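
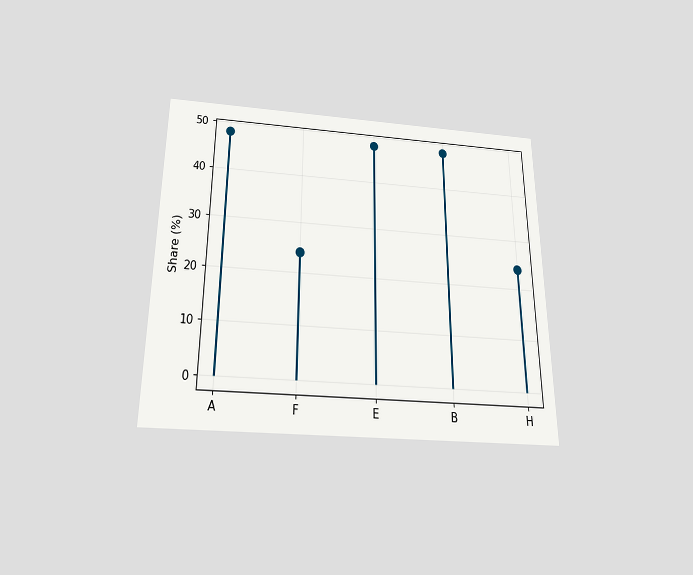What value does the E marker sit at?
The chart is viewed slightly from below. The E marker sits at 48%.

48%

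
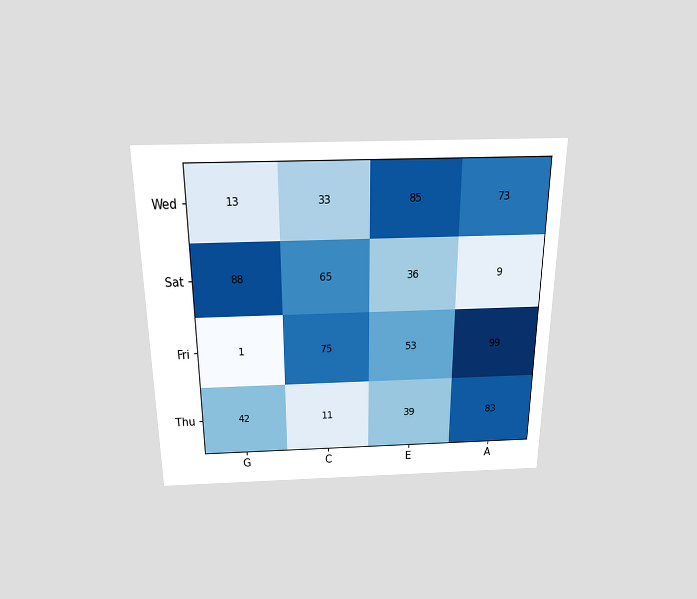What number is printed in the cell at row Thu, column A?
The chart is viewed slightly from above. The (Thu, A) cell reads 83.

83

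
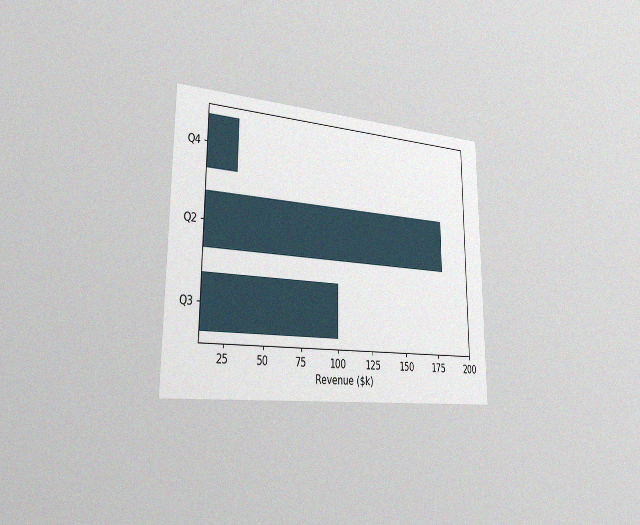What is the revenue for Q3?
The chart is viewed slightly from the left, with some photo noise. Reading along the chart's x-axis, the Q3 bar reaches $100k.

$100k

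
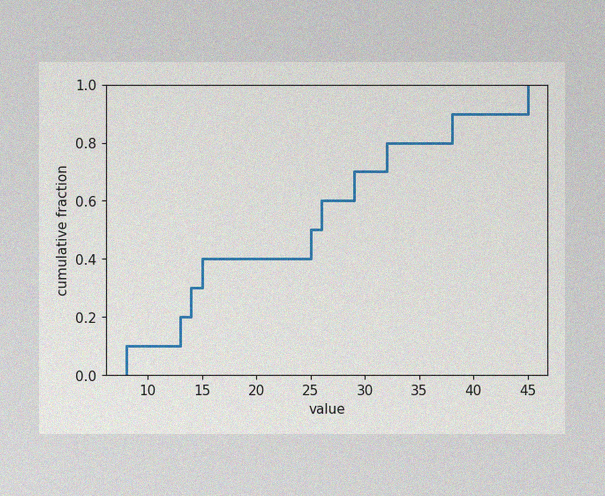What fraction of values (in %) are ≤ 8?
10%

The image has some photo noise and uneven lighting. At x=8 the ECDF step is at 10%.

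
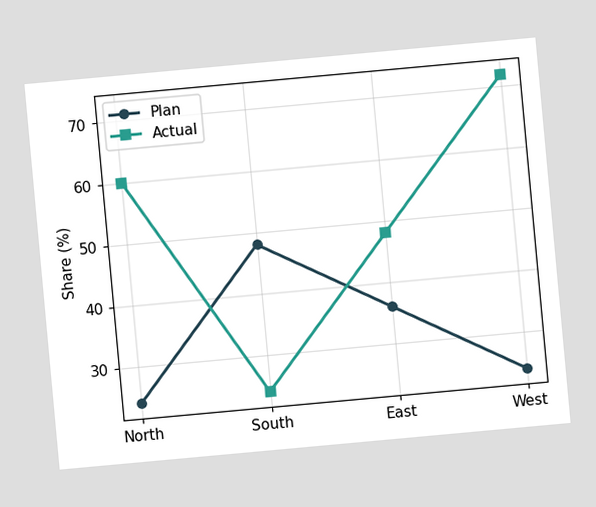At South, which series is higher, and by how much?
Plan, by 24%

The chart is tilted about 5° counter-clockwise. At South, Plan sits above the other line by 24%.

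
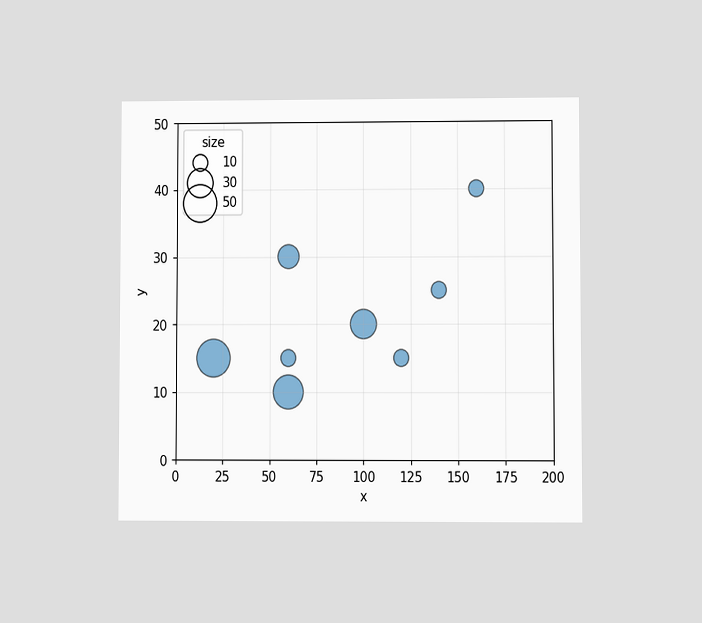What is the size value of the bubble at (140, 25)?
The chart is viewed at a slight angle. Matching the bubble at (140, 25) against the size legend gives 10.

10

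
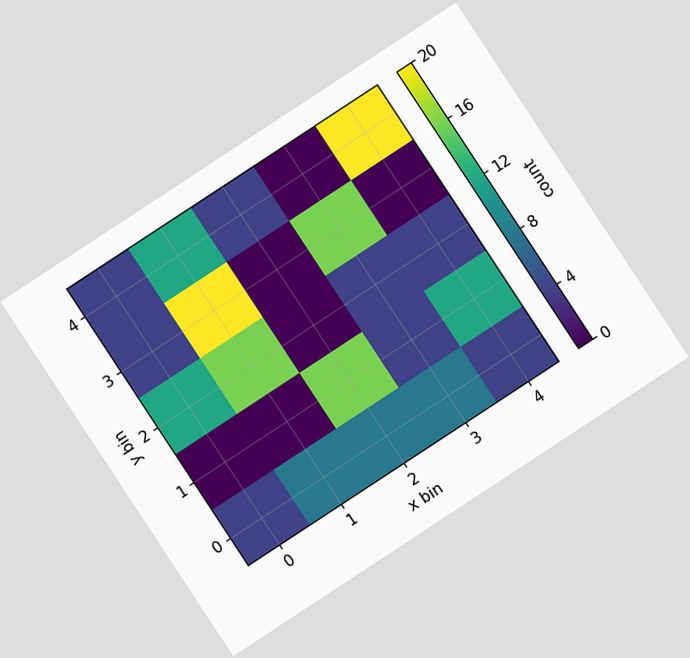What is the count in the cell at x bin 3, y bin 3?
The chart is tilted about 33° counter-clockwise. Matching the cell (3, 3) against the colorbar gives 16.

16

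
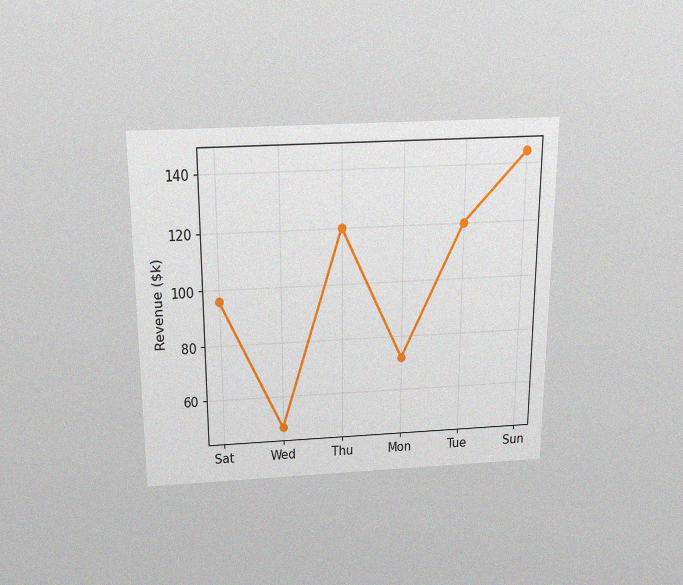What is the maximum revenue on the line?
$144k

The chart is viewed slightly from above, with some photo noise. The highest point is at Sun, and reading across to the y-axis gives $144k.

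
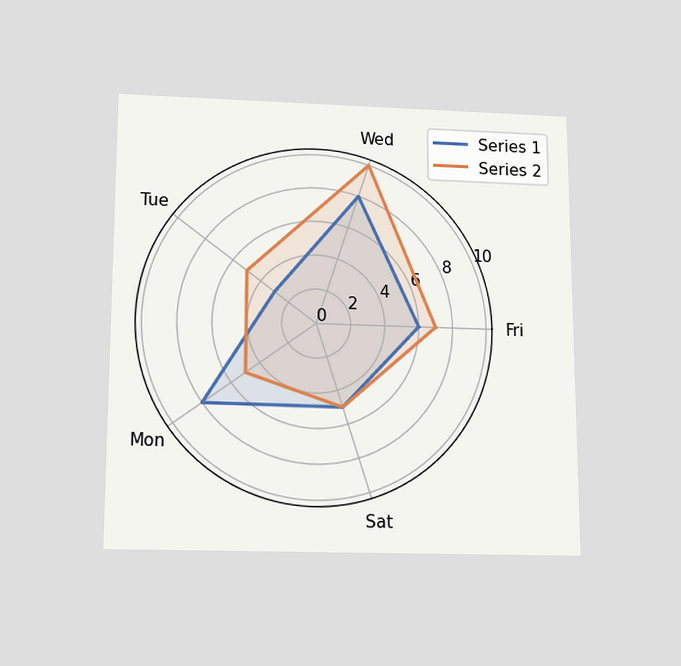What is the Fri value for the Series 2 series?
The chart is viewed slightly from below. On the Fri axis, Series 2 reaches 7.

7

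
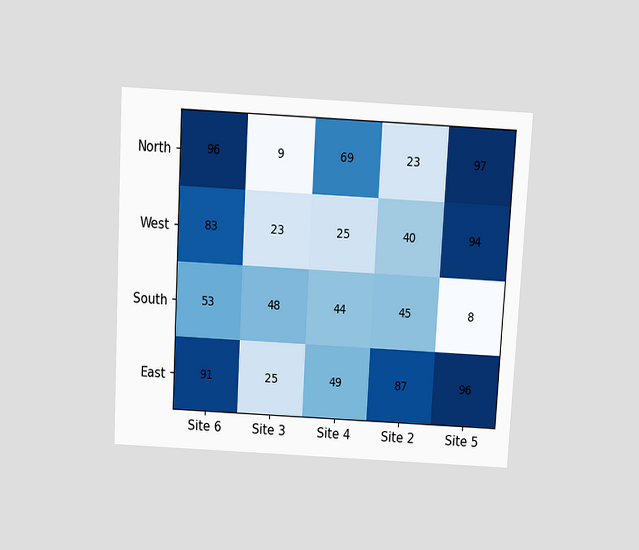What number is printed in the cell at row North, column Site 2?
23

The chart is tilted about 3° clockwise and viewed slightly from above. The (North, Site 2) cell reads 23.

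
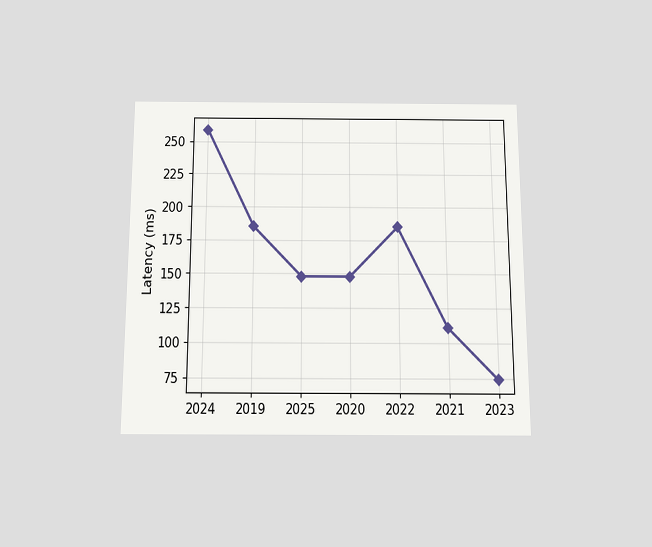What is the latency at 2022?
The chart is viewed slightly from below. At 2022, the line is at 185ms.

185ms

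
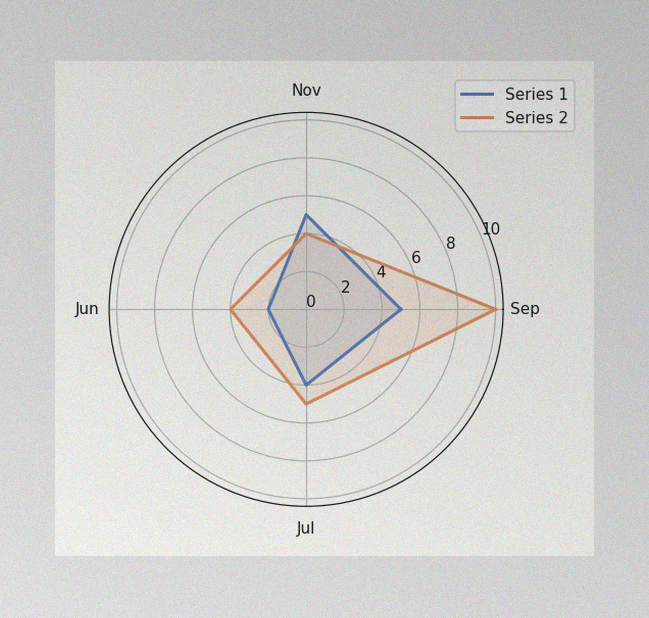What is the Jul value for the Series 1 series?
The image has some photo noise and uneven lighting. On the Jul axis, Series 1 reaches 4.

4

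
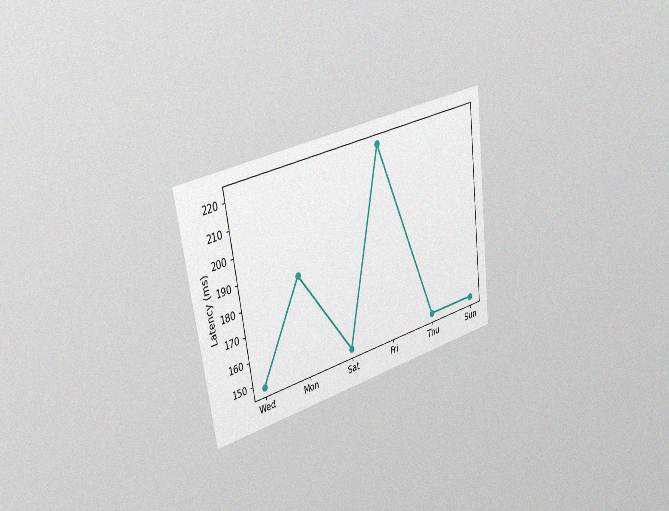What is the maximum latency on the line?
The chart is tilted about 8° counter-clockwise and viewed slightly from the left, with some photo noise. The highest point is at Fri, and reading across to the y-axis gives 222ms.

222ms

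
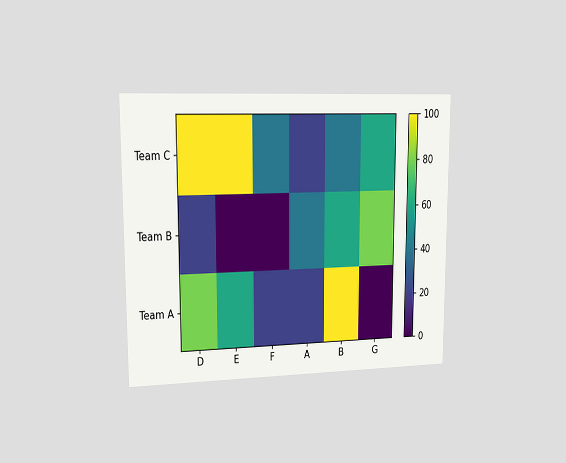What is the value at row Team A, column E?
The chart is viewed slightly from the left. Matching cell (Team A, E) against the colorbar gives 60.

60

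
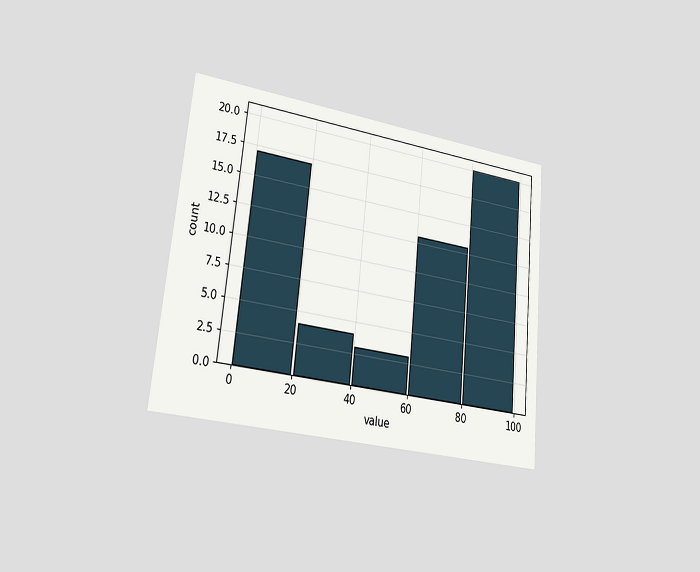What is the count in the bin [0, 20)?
The chart is tilted about 6° clockwise and viewed slightly from the left. The [0, 20) bin has height 17.

17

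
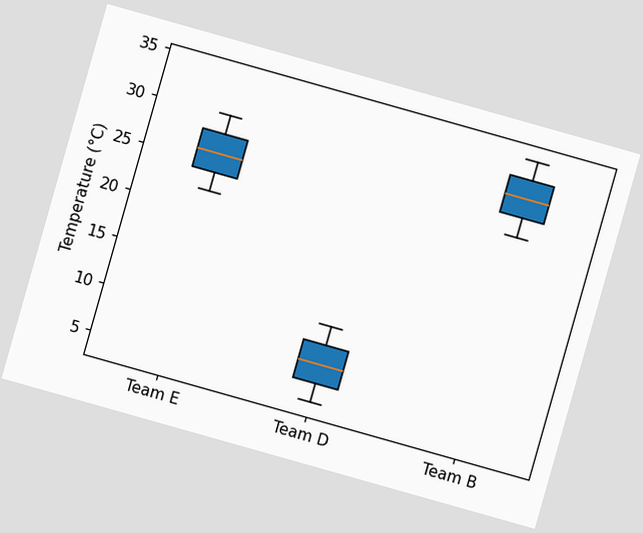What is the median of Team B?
30°C

The chart is tilted about 16° clockwise. The median line in the Team B box sits at 30°C.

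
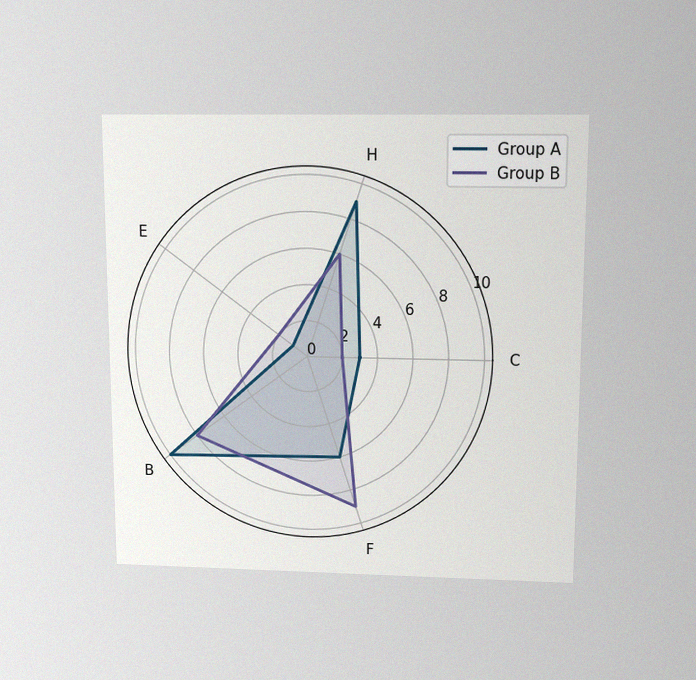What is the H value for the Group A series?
The chart is viewed slightly from above, with some photo noise. On the H axis, Group A reaches 9.

9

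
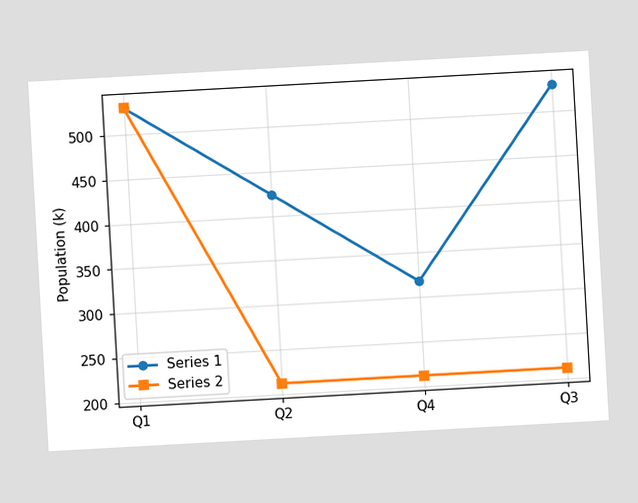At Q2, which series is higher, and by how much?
The chart is tilted about 3° counter-clockwise. At Q2, Series 1 sits above the other line by 212k.

Series 1, by 212k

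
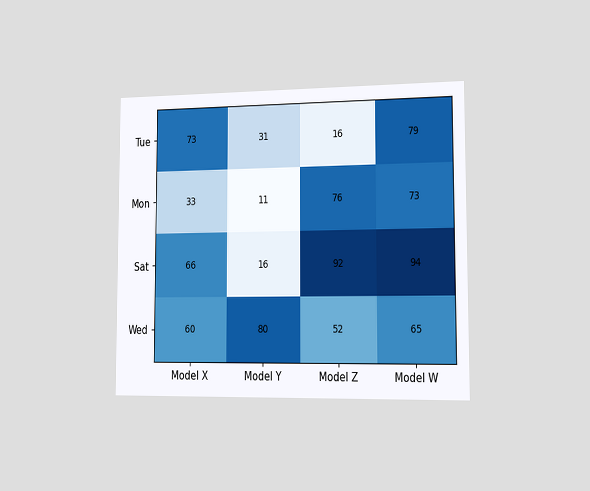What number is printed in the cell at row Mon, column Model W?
73

The chart is viewed slightly from the right. The (Mon, Model W) cell reads 73.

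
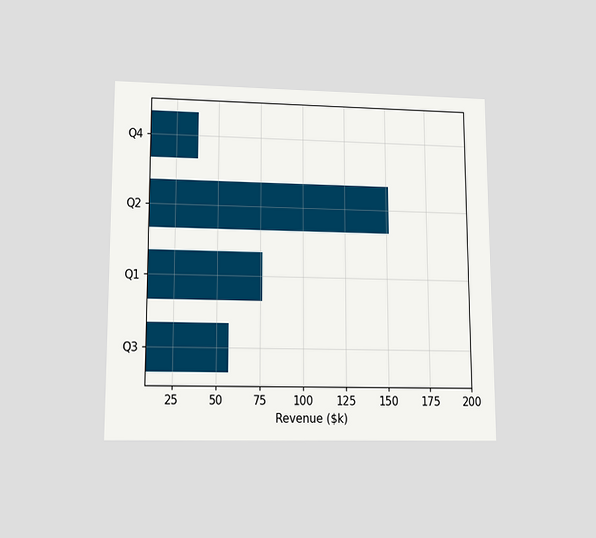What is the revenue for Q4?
The chart is viewed at a slight angle. Reading along the chart's x-axis, the Q4 bar reaches $38k.

$38k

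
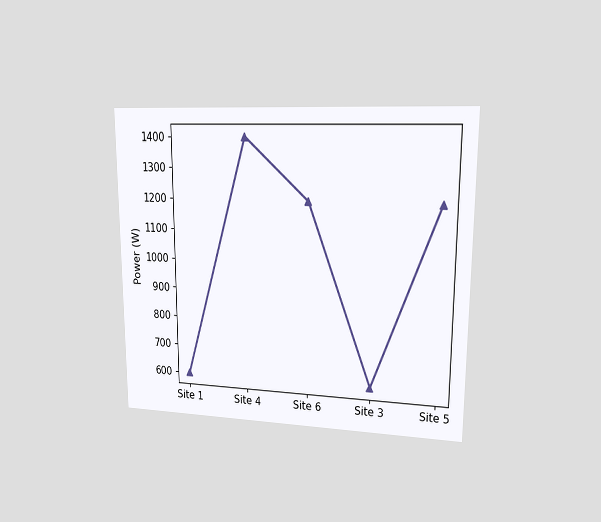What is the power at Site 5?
1200W

The chart is viewed at a slight angle. At Site 5, the line is at 1200W.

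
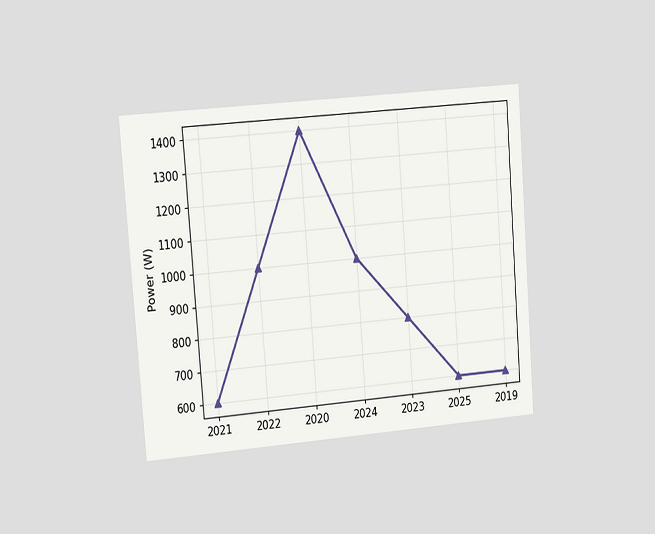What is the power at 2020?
1400W

The chart is tilted about 4° counter-clockwise and viewed at a slight angle. At 2020, the line is at 1400W.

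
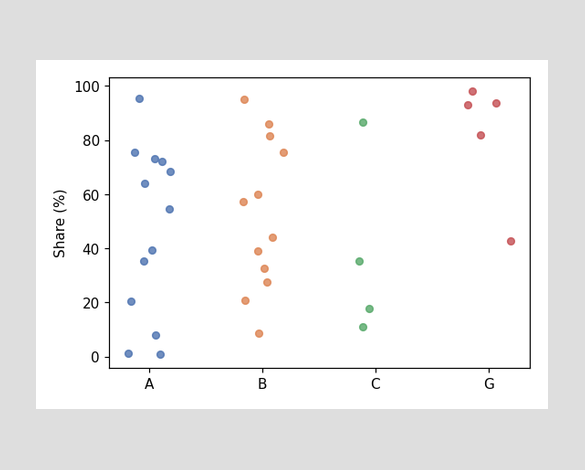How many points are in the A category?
13

Counting the markers in the A column gives 13.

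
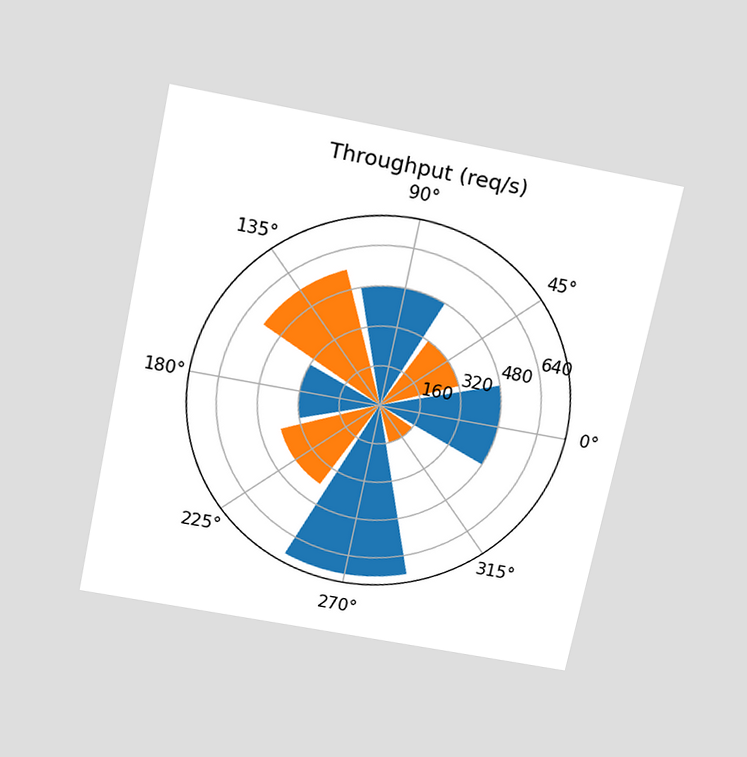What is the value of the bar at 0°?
480req/s

The chart is tilted about 12° clockwise and viewed slightly from above. The bar at 0° reaches 480req/s on the radial axis.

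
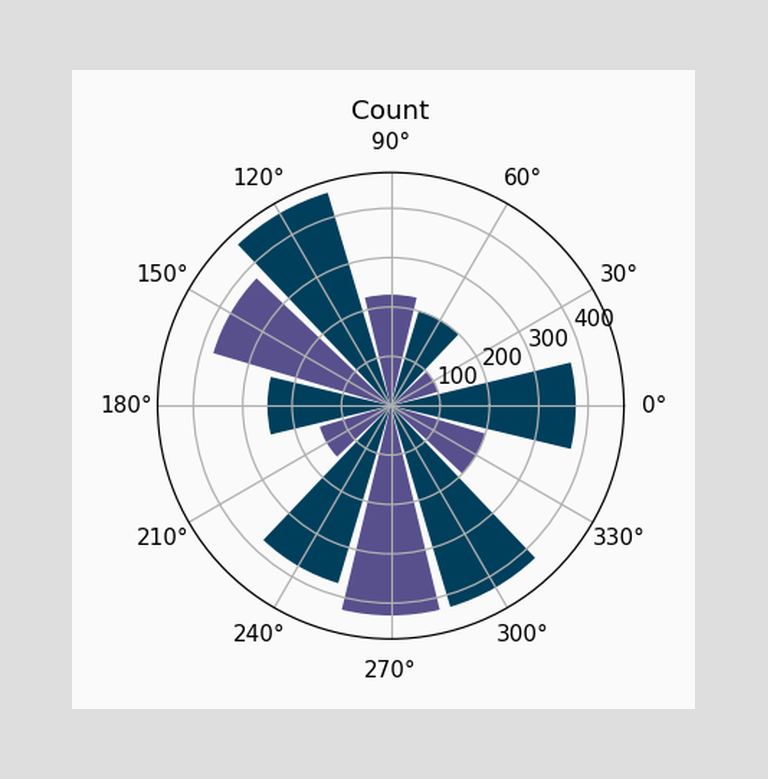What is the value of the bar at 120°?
450

The bar at 120° reaches 450 on the radial axis.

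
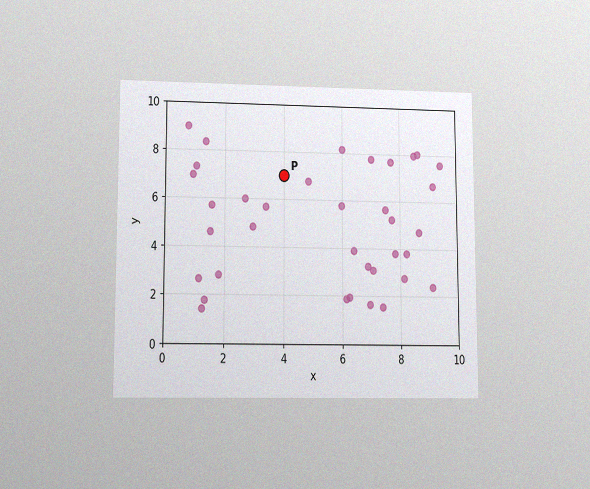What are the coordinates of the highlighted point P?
(4, 7)

The chart is viewed at a slight angle, with some photo noise. Following the gridlines from P to each axis, P sits at (4, 7).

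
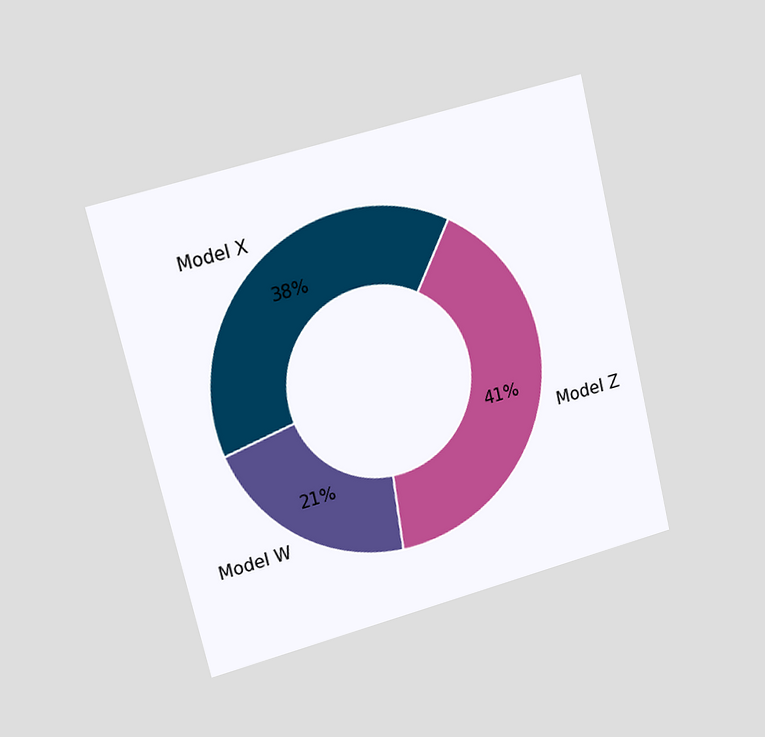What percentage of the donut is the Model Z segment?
The chart is tilted about 13° counter-clockwise and viewed slightly from the left. The Model Z segment takes up 41% of the ring.

41%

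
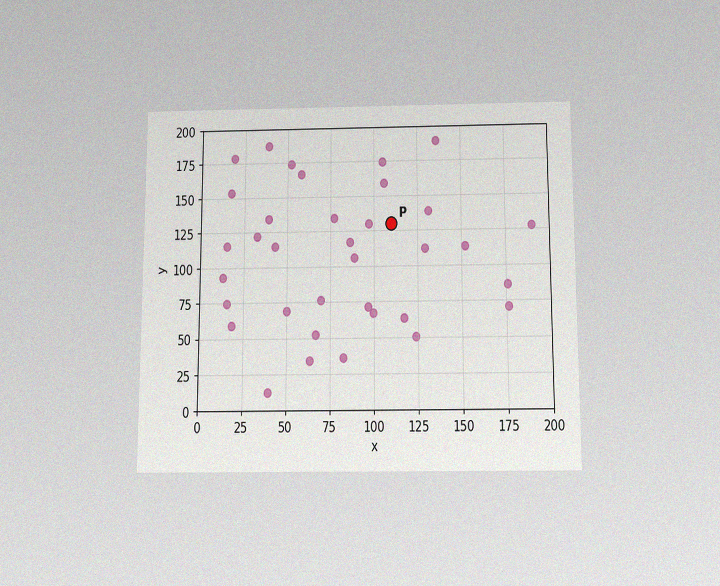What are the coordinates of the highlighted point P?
(110, 130)

The chart is viewed slightly from below, with some photo noise. Following the gridlines from P to each axis, P sits at (110, 130).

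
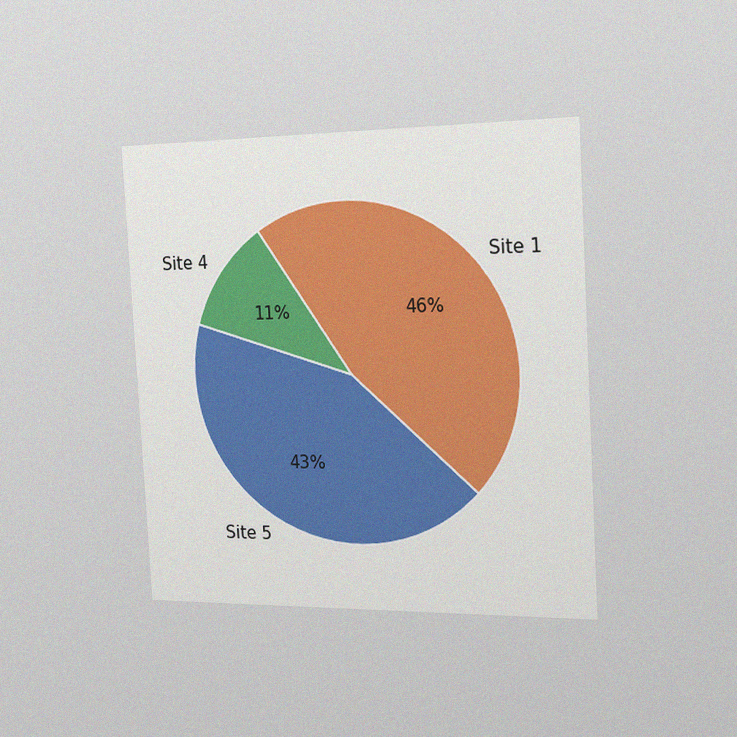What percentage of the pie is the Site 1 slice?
The chart is tilted about 3° counter-clockwise and viewed slightly from the right, with some photo noise. The Site 1 slice takes up 46% of the pie.

46%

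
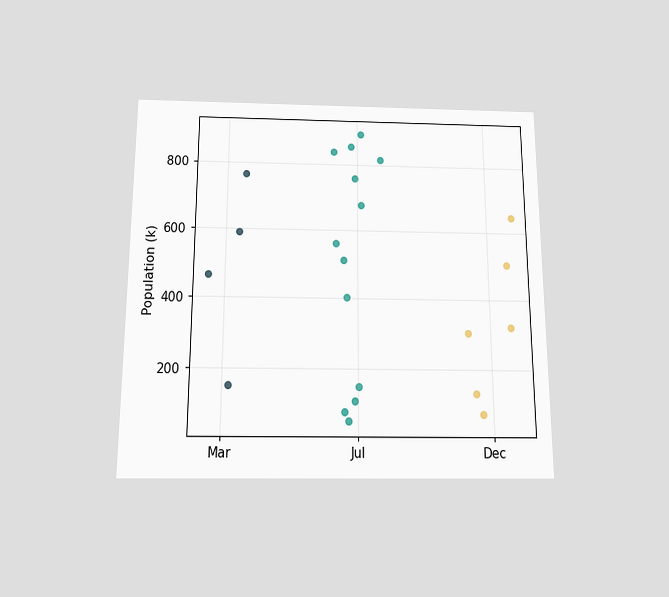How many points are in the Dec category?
6

The chart is viewed slightly from below. Counting the markers in the Dec column gives 6.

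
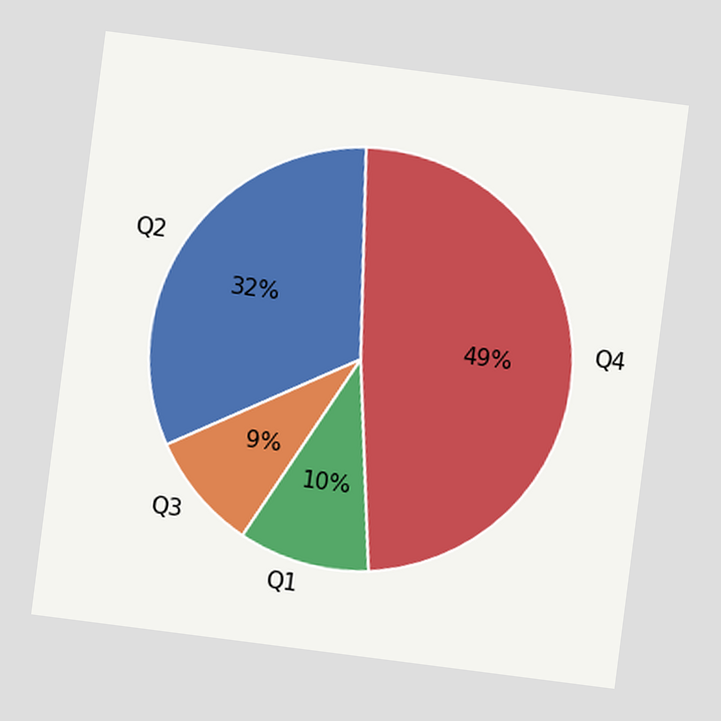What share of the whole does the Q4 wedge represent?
49%

The chart is tilted about 7° clockwise. The Q4 slice takes up 49% of the pie.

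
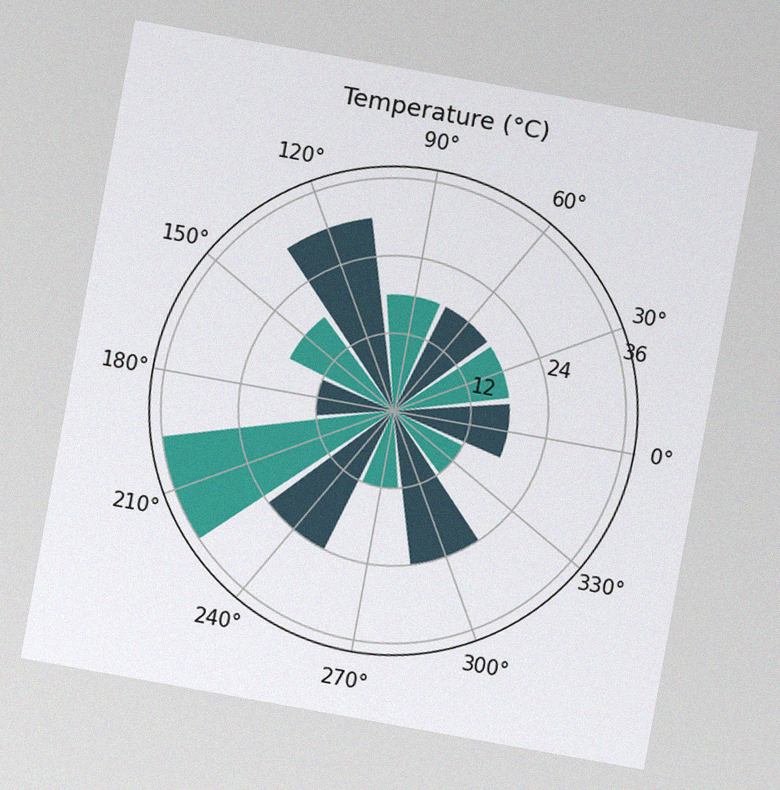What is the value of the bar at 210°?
36°C

The chart is tilted about 10° clockwise, with some photo noise. The bar at 210° reaches 36°C on the radial axis.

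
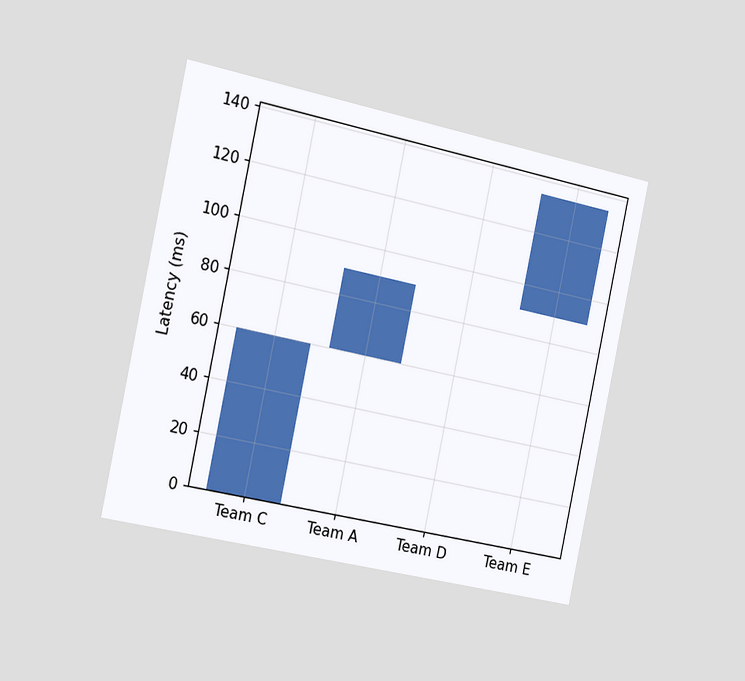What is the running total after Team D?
The chart is tilted about 12° clockwise and viewed slightly from the left. After Team D the running total reaches 90ms.

90ms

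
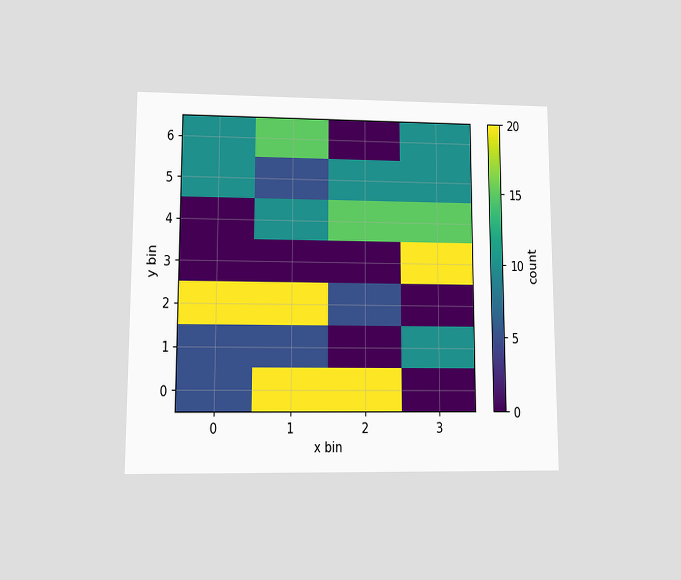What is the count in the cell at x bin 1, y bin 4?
10

The chart is viewed at a slight angle. Matching the cell (1, 4) against the colorbar gives 10.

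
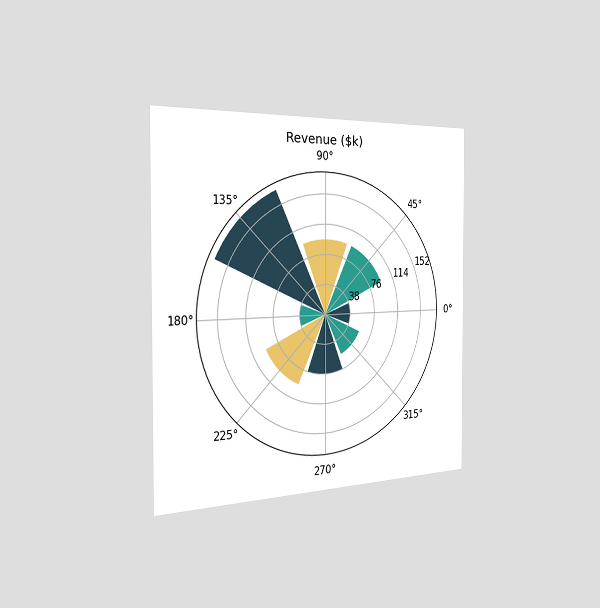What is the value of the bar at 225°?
The chart is viewed slightly from the left. The bar at 225° reaches $95k on the radial axis.

$95k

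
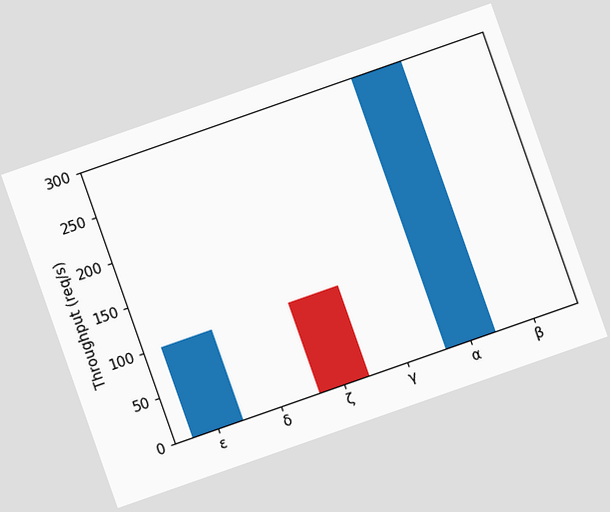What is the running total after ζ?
0req/s

The chart is tilted about 19° counter-clockwise. After ζ the running total reaches 0req/s.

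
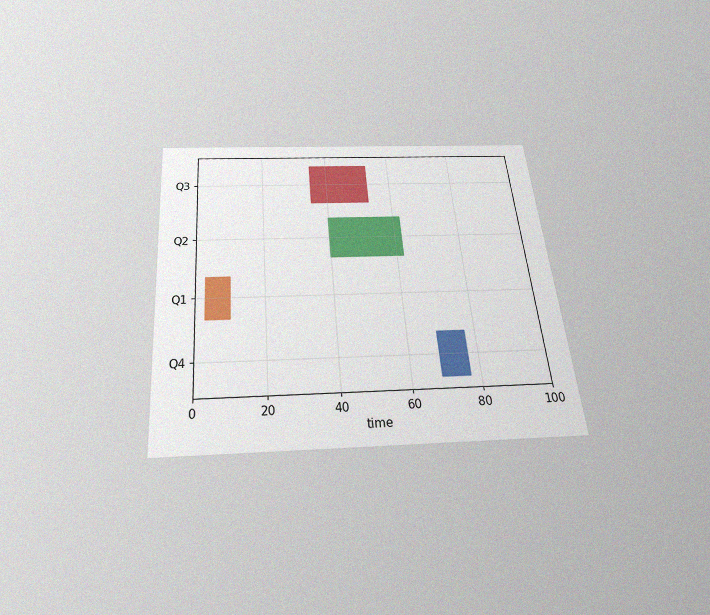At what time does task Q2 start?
The chart is tilted about 5° counter-clockwise and viewed slightly from below, with some photo noise. The Q2 bar begins at t=40.

40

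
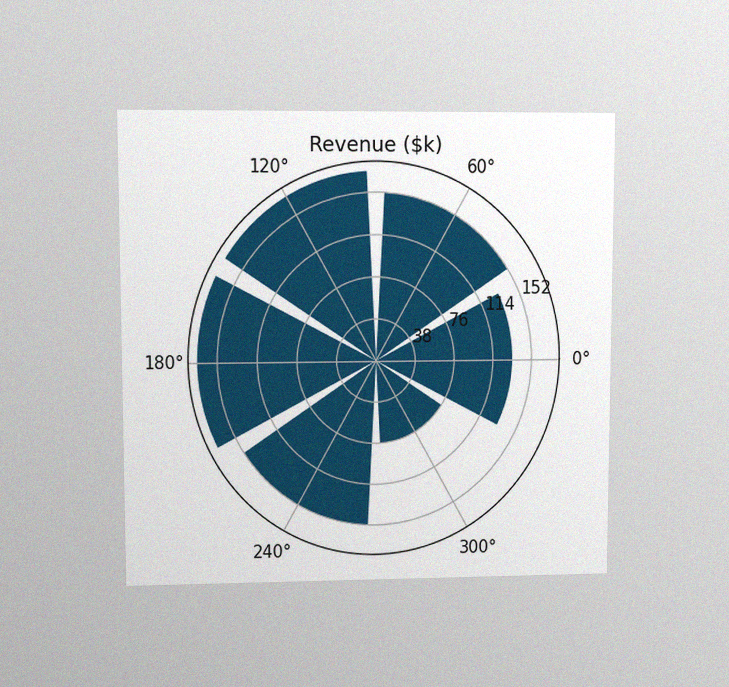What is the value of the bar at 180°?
The chart is viewed at a slight angle, with some photo noise. The bar at 180° reaches $171k on the radial axis.

$171k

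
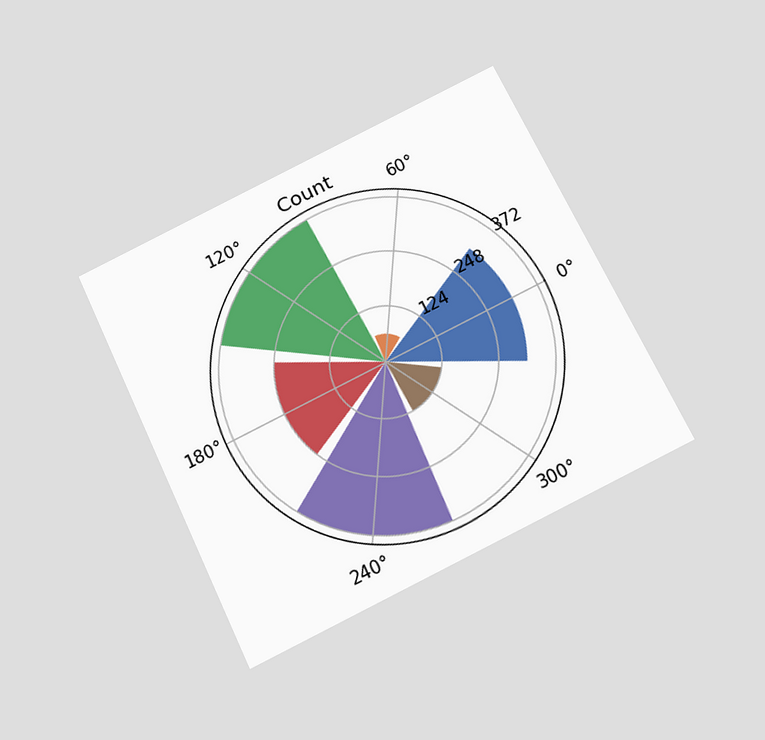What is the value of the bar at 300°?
124

The chart is tilted about 26° counter-clockwise and viewed slightly from below. The bar at 300° reaches 124 on the radial axis.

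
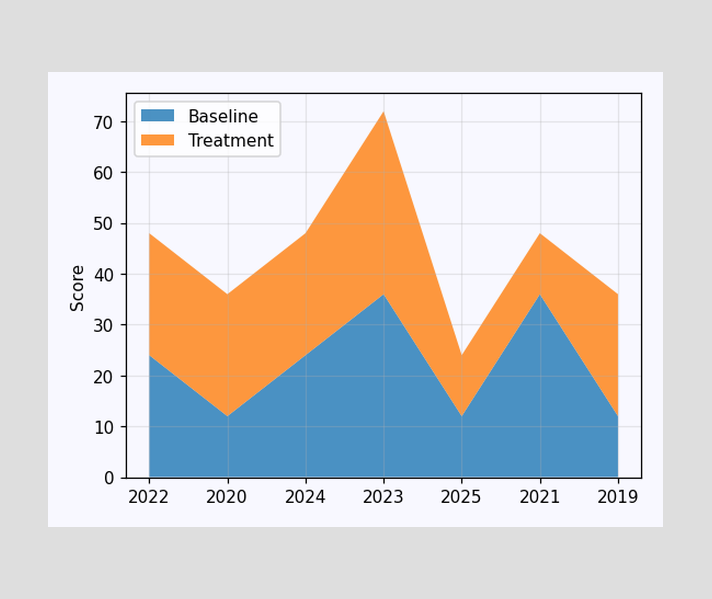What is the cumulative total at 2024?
The stacked total at 2024 reaches 48.

48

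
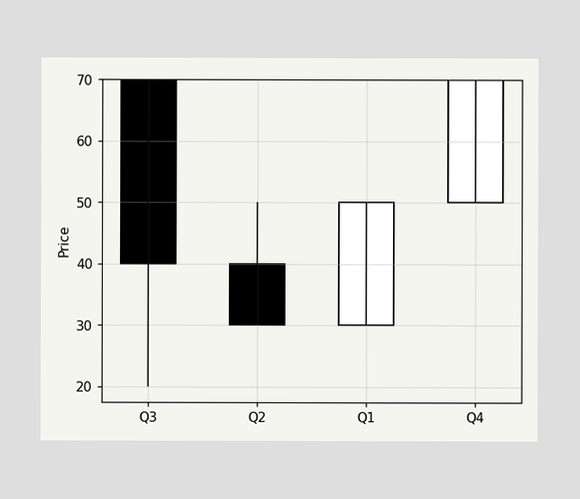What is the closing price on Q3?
The Q3 candle closes at 40.

40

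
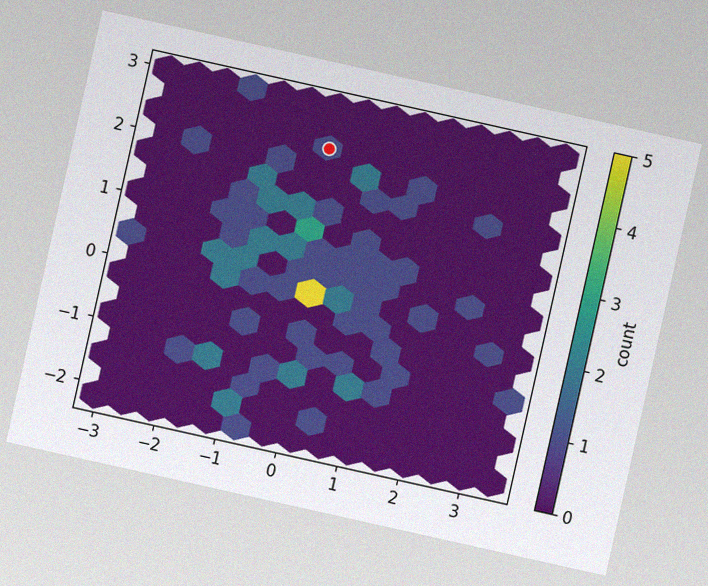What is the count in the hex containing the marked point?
1

The chart is tilted about 13° clockwise, with some photo noise. The marked hex reads 1 on the colorbar.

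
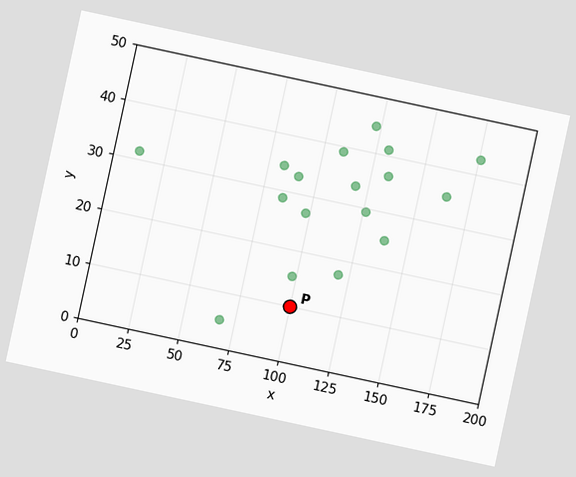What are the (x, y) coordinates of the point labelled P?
(100, 10)

The chart is tilted about 12° clockwise. Following the gridlines from P to each axis, P sits at (100, 10).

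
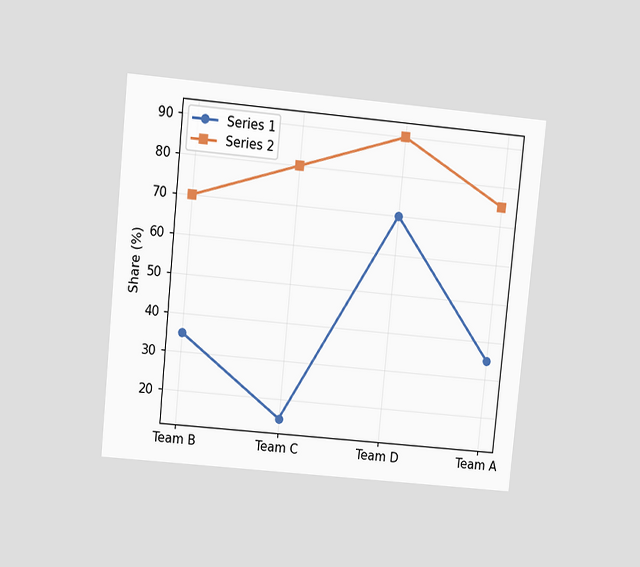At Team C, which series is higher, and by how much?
The chart is tilted about 5° clockwise and viewed at a slight angle. At Team C, Series 2 sits above the other line by 65%.

Series 2, by 65%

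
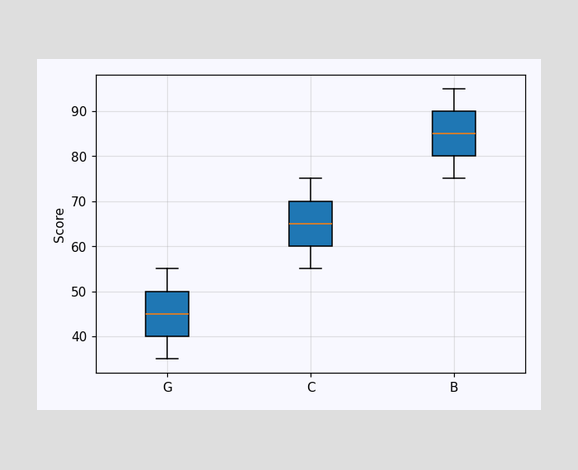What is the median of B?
The median line in the B box sits at 85.

85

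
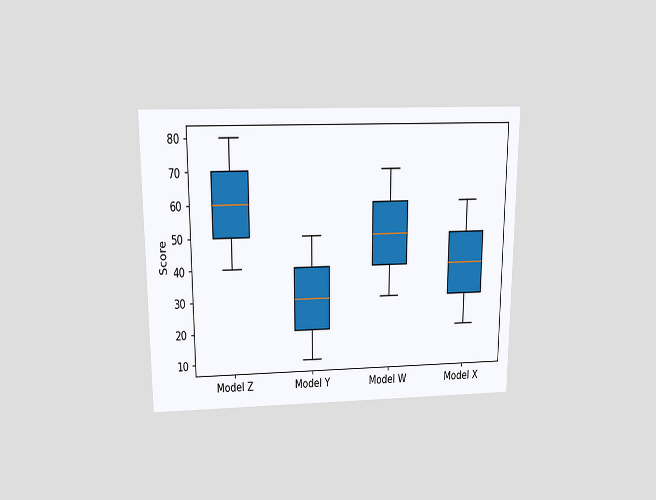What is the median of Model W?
50

The chart is viewed slightly from above. The median line in the Model W box sits at 50.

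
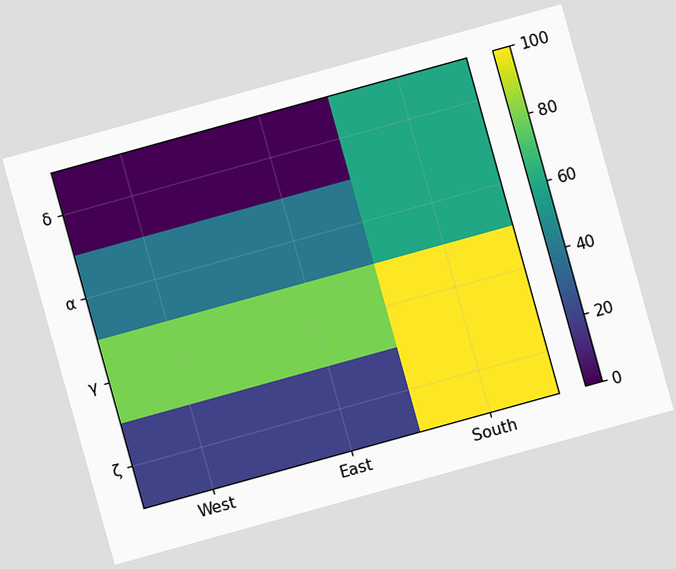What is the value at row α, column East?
The chart is tilted about 15° counter-clockwise. Matching cell (α, East) against the colorbar gives 40.

40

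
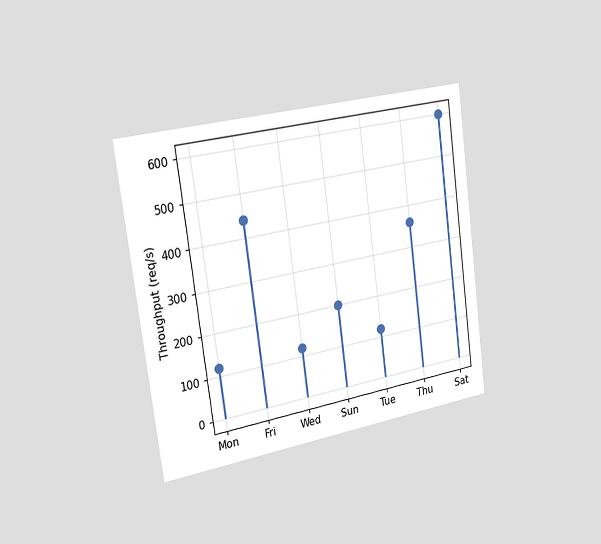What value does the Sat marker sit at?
The chart is tilted about 8° counter-clockwise and viewed slightly from the left. The Sat marker sits at 600req/s.

600req/s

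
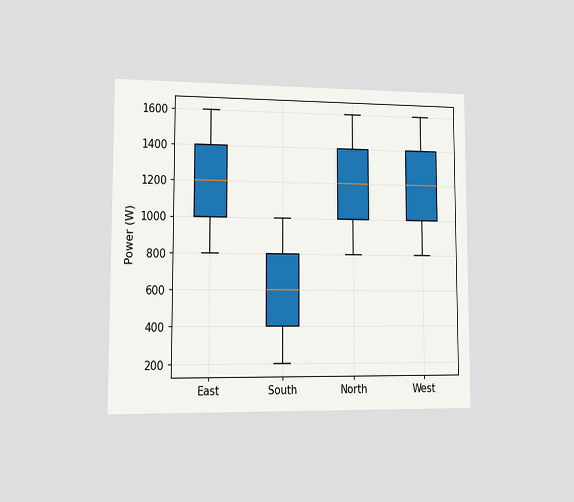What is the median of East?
1200W

The chart is viewed at a slight angle. The median line in the East box sits at 1200W.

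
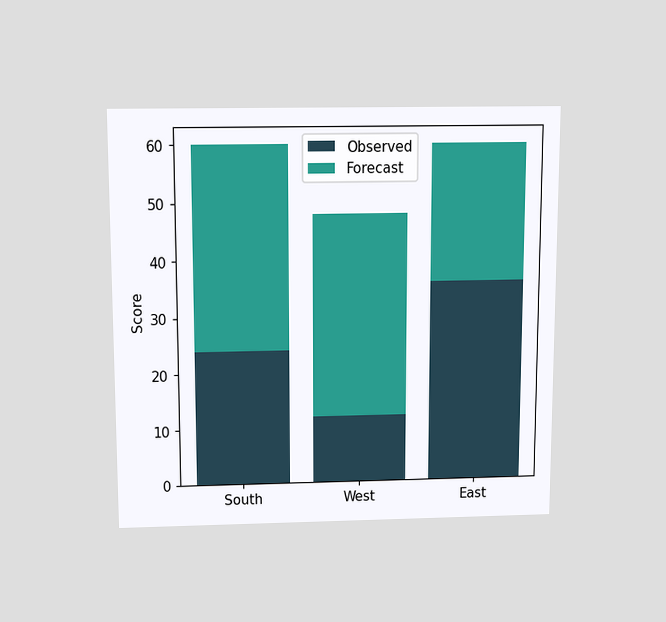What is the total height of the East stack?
The chart is viewed slightly from above. The East stack's top reaches 60 on the y-axis.

60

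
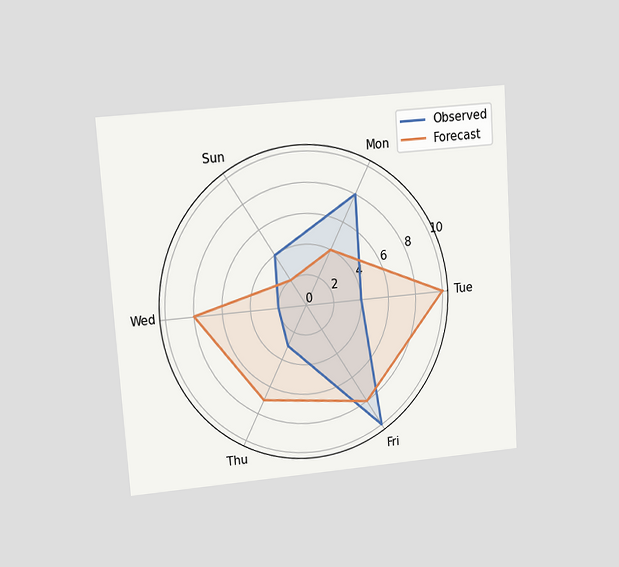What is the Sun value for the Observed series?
The chart is tilted about 4° counter-clockwise and viewed at a slight angle. On the Sun axis, Observed reaches 4.

4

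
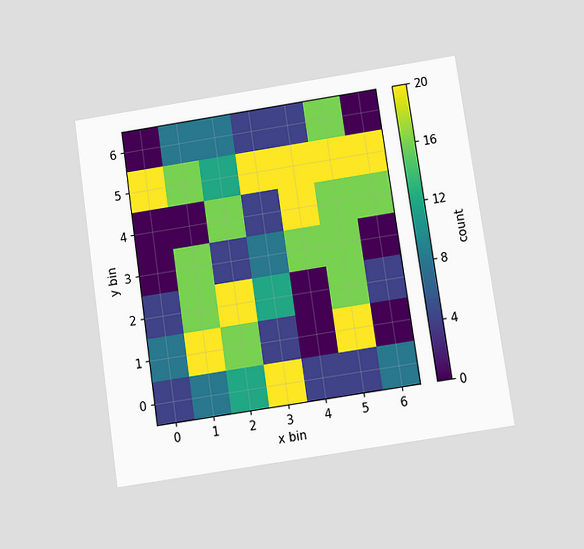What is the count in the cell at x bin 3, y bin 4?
The chart is tilted about 8° counter-clockwise and viewed slightly from below. Matching the cell (3, 4) against the colorbar gives 4.

4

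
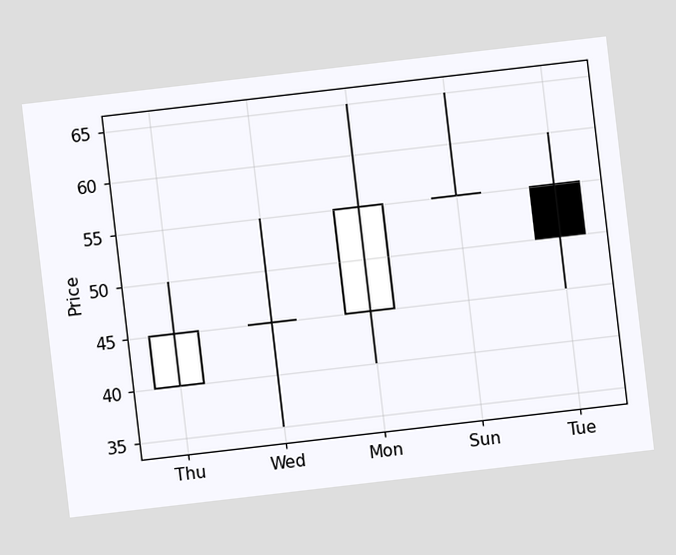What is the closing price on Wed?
The chart is tilted about 7° counter-clockwise. The Wed candle closes at 45.

45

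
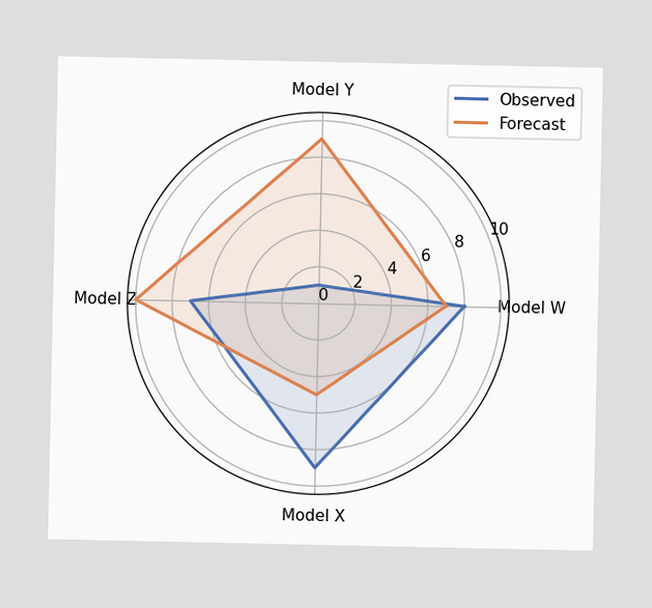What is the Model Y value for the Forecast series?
9

On the Model Y axis, Forecast reaches 9.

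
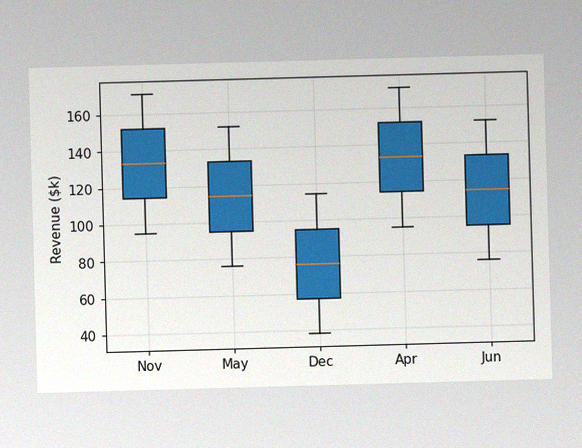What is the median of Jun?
The image has some photo noise and uneven lighting. The median line in the Jun box sits at $114k.

$114k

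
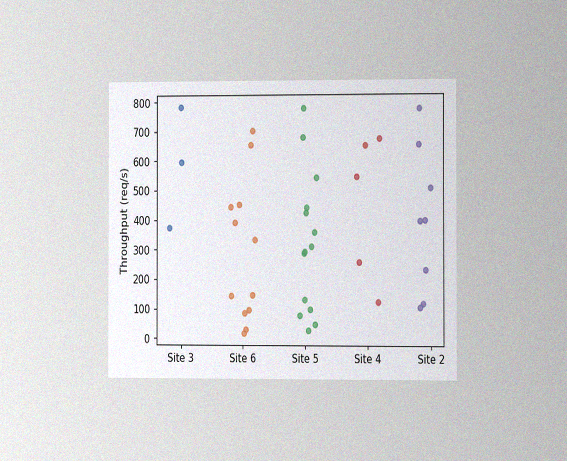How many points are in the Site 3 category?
3

The chart is viewed slightly from the right, with some photo noise. Counting the markers in the Site 3 column gives 3.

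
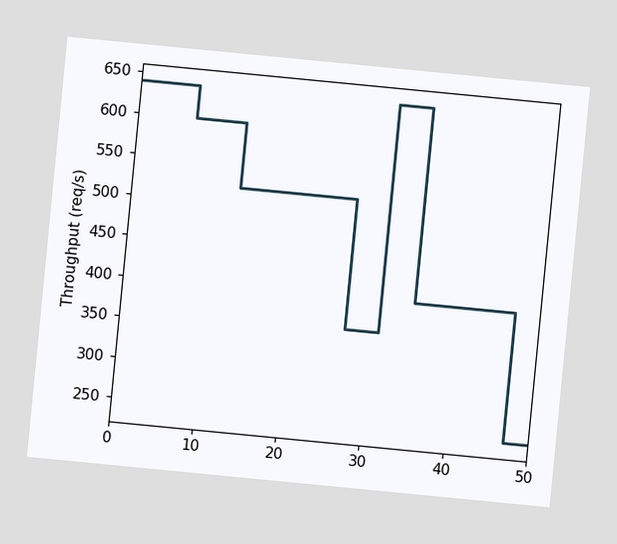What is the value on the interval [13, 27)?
The chart is tilted about 6° clockwise. On [13, 27) the step sits at 520req/s.

520req/s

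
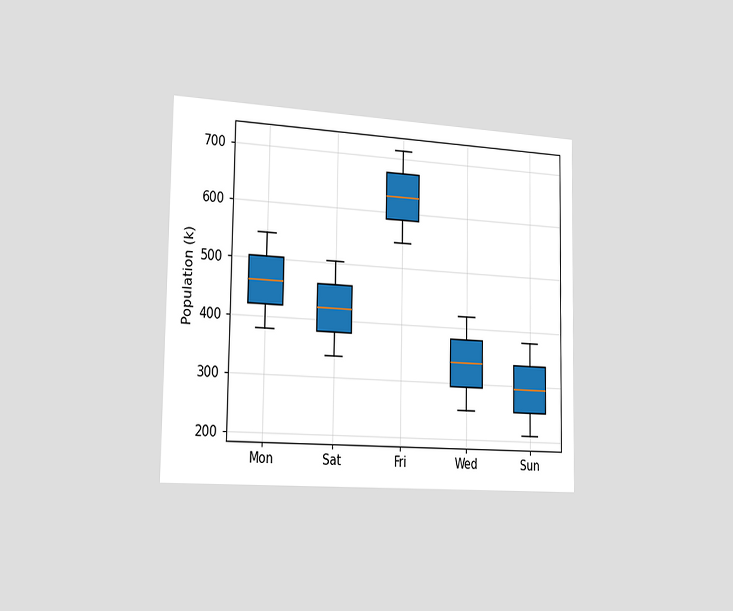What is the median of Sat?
The chart is viewed slightly from the left. The median line in the Sat box sits at 420k.

420k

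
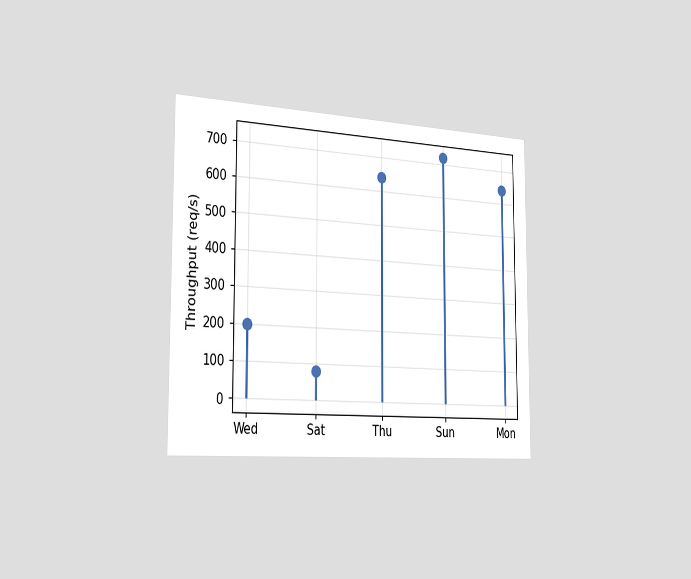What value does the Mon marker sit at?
640req/s

The chart is viewed slightly from the left. The Mon marker sits at 640req/s.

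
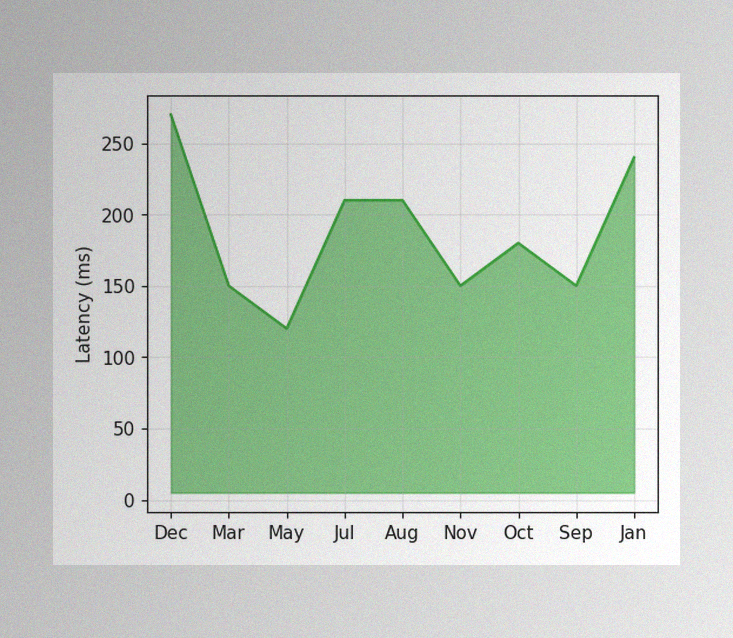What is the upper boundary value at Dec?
The image has some photo noise and uneven lighting. At Dec the upper boundary is at 270ms.

270ms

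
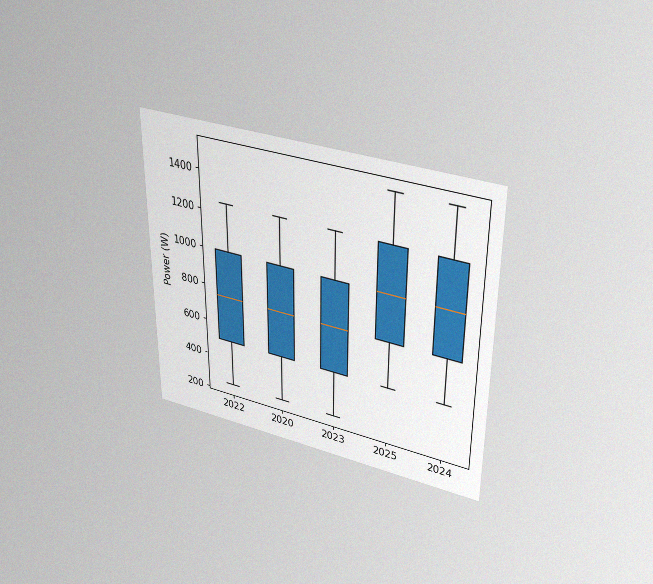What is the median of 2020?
750W

The chart is viewed slightly from above, with some photo noise. The median line in the 2020 box sits at 750W.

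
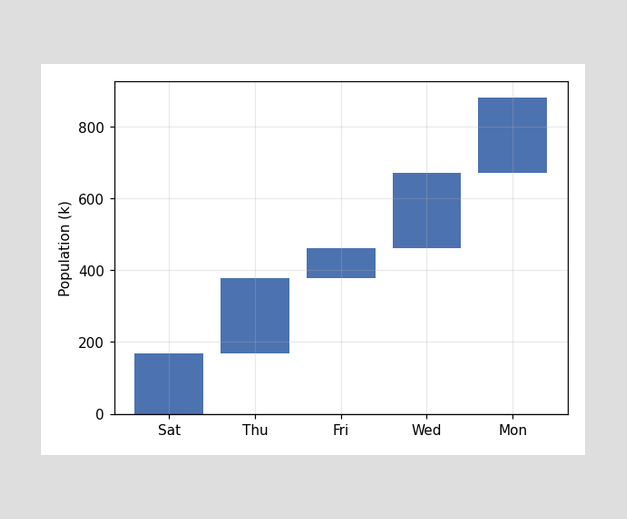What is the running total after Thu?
After Thu the running total reaches 378k.

378k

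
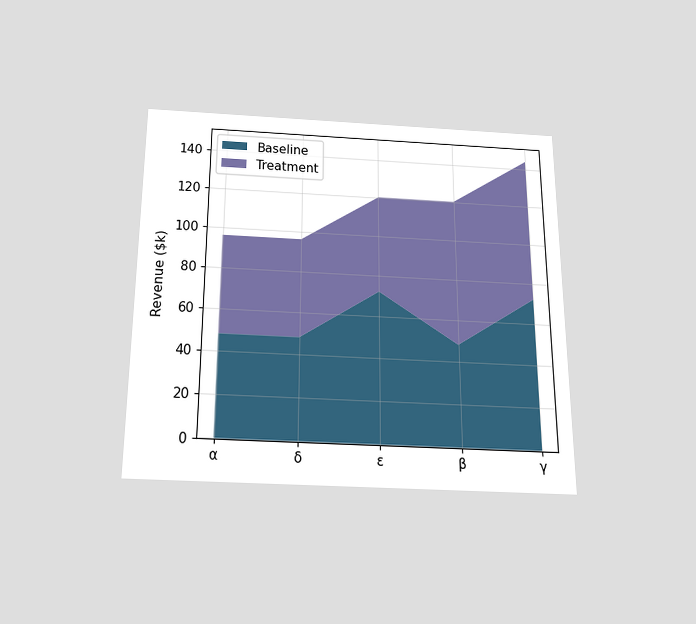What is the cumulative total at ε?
$120k

The chart is viewed slightly from below. The stacked total at ε reaches $120k.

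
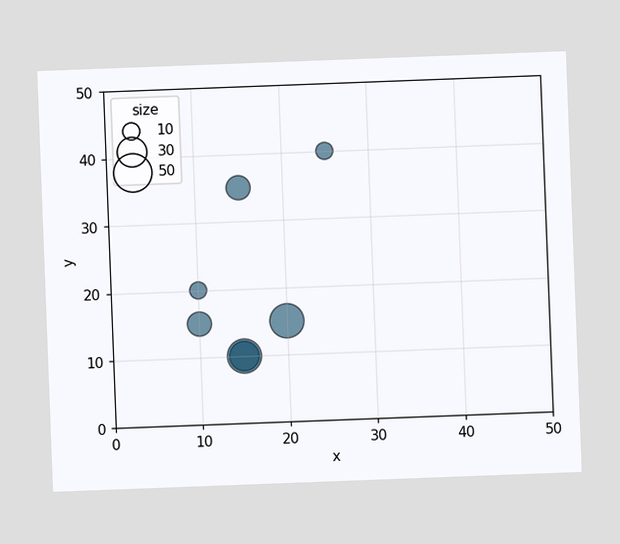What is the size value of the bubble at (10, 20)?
The chart is tilted about 2° counter-clockwise. Matching the bubble at (10, 20) against the size legend gives 10.

10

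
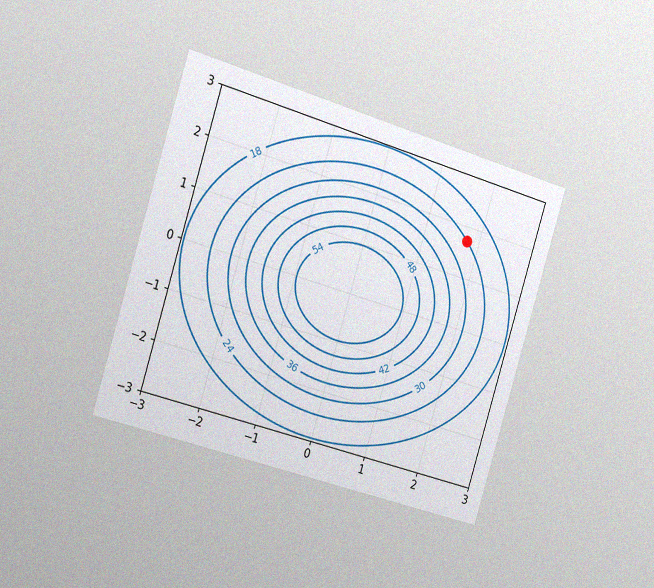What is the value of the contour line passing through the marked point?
The chart is tilted about 17° clockwise and viewed slightly from the left, with some photo noise. The marked point sits on the contour labelled 24.

24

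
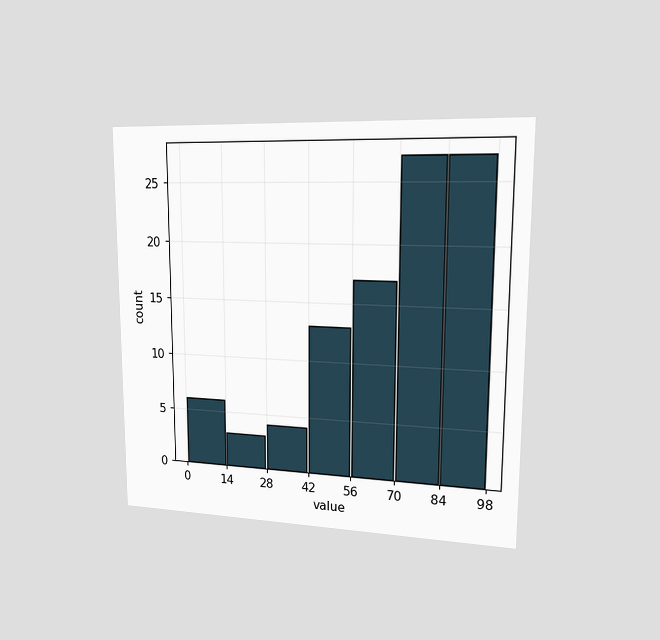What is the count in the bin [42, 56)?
The chart is viewed slightly from the right. The [42, 56) bin has height 13.

13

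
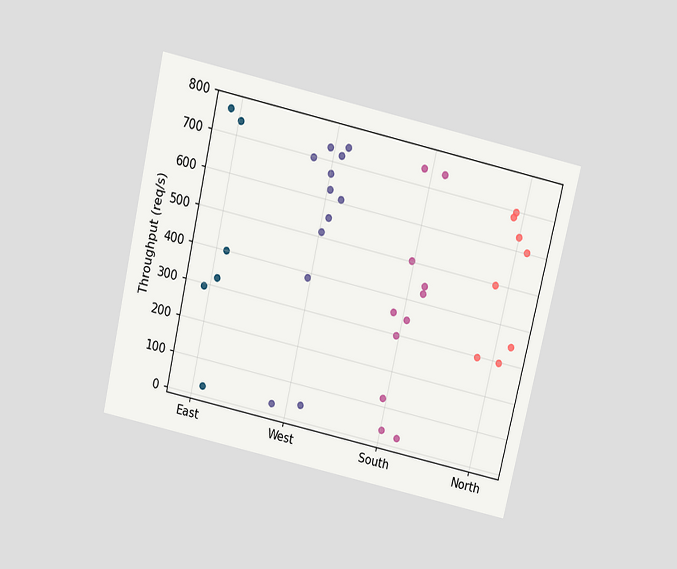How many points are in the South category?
The chart is tilted about 13° clockwise and viewed slightly from above. Counting the markers in the South column gives 11.

11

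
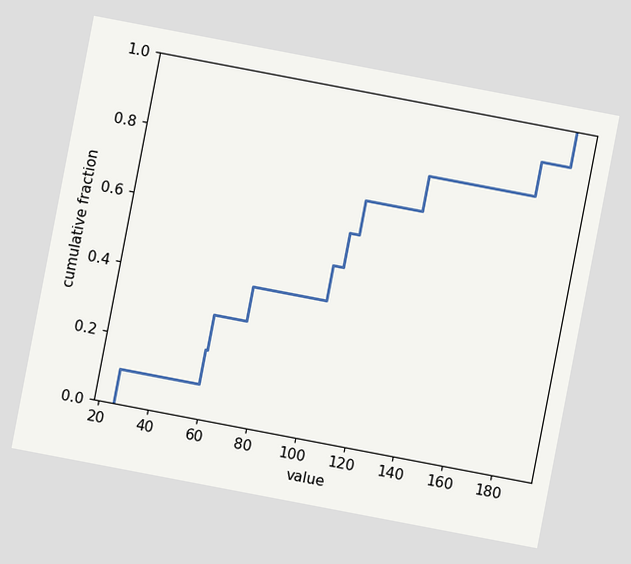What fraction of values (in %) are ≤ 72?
The chart is tilted about 11° clockwise. At x=72 the ECDF step is at 40%.

40%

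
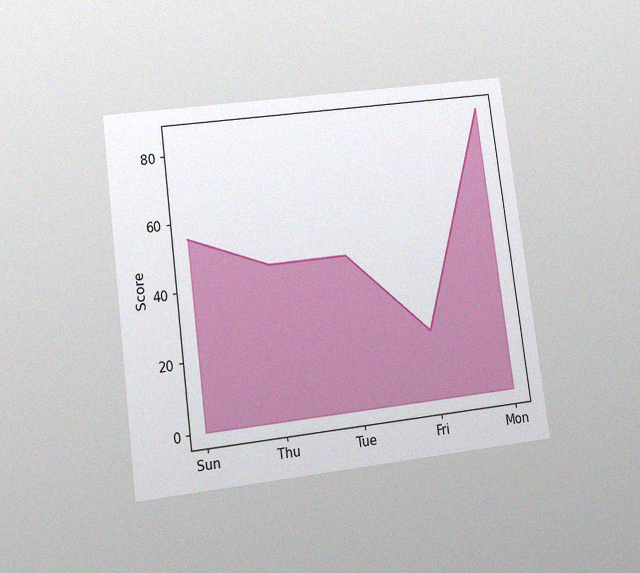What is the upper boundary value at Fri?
20

The chart is tilted about 7° counter-clockwise and viewed at a slight angle, with some photo noise. At Fri the upper boundary is at 20.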